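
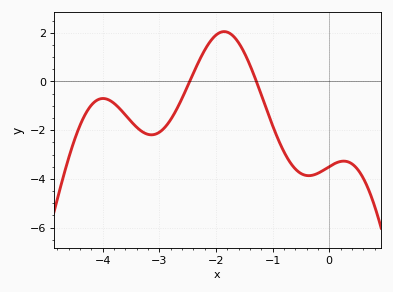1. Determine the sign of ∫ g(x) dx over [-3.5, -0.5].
negative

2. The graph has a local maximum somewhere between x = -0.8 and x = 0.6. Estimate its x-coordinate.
0.256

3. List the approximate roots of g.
-2.46, -1.29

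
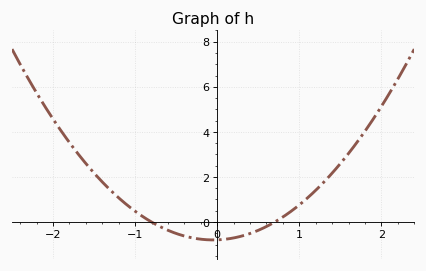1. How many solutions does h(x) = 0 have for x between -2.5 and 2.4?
2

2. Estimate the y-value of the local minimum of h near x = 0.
-0.793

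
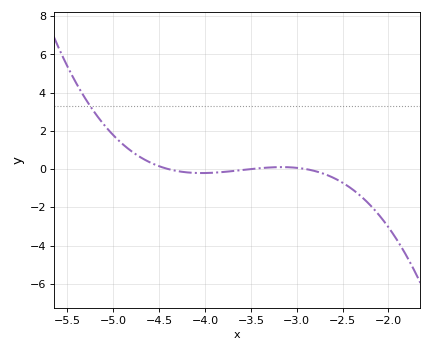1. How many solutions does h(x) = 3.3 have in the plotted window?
1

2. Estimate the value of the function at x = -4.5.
0.15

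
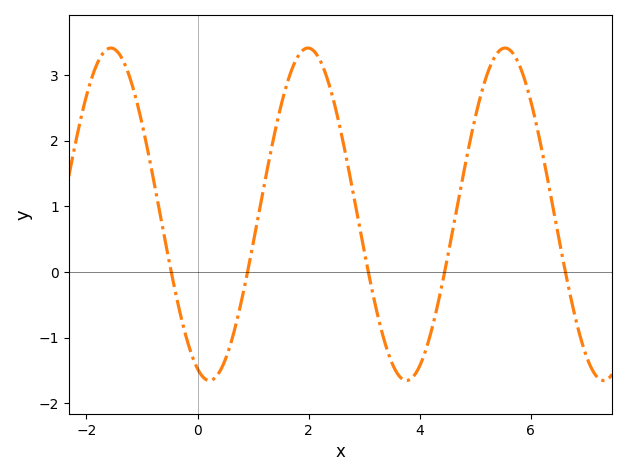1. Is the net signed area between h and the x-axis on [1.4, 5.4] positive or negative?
positive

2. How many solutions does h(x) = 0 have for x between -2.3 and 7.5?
5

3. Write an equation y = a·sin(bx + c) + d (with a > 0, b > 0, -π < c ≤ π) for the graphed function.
y = 2.53sin(1.77x - 1.95) + 0.88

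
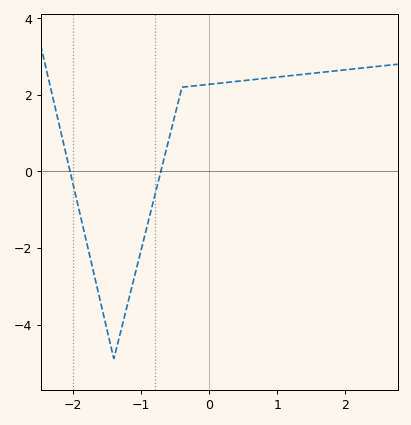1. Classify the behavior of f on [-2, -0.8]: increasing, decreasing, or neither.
neither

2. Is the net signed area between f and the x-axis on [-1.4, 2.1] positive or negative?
positive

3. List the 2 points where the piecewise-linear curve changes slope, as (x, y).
(-1.4, -4.9); (-0.4, 2.2)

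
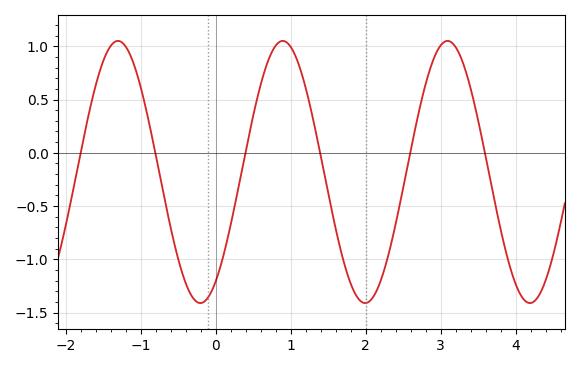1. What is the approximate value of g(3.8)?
-0.7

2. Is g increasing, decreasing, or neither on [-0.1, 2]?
neither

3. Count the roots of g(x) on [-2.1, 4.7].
6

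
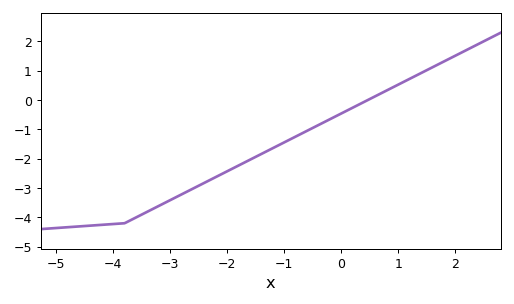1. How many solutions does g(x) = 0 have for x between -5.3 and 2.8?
1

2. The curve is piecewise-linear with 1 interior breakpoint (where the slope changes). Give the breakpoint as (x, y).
(-3.8, -4.2)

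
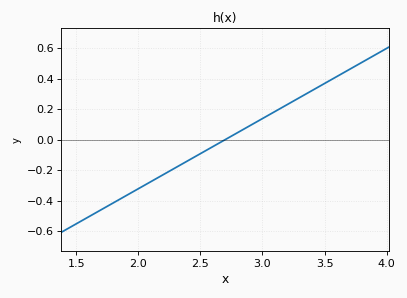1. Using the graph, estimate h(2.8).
0.04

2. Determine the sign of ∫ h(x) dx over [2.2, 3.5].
positive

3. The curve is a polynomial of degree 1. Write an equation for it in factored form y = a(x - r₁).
y = 0.46(x - 2.7)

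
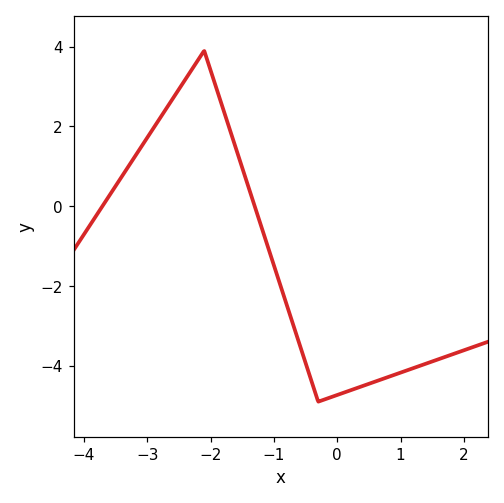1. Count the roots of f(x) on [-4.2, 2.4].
2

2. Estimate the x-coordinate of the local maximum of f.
-2.1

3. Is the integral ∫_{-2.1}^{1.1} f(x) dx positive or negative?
negative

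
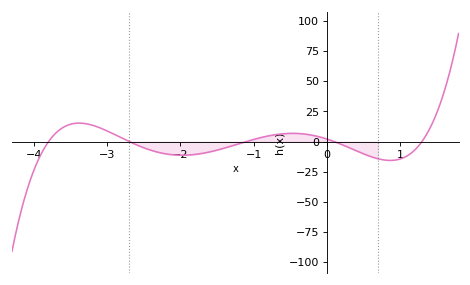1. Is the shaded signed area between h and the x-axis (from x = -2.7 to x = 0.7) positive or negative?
negative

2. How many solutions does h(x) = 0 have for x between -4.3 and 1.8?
5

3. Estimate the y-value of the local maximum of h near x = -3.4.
15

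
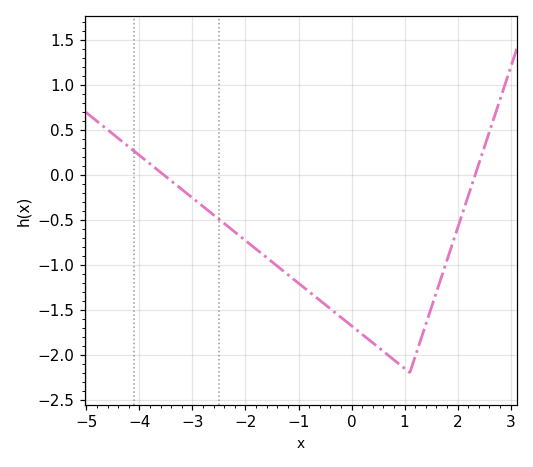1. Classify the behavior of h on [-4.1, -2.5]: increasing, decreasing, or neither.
decreasing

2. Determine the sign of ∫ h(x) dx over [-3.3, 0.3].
negative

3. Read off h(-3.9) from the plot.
0.168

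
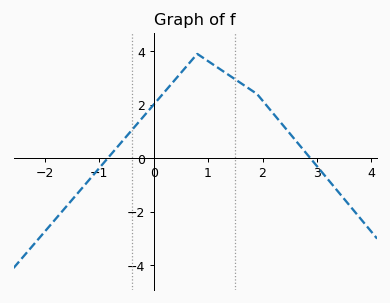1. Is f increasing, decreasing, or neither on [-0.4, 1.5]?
neither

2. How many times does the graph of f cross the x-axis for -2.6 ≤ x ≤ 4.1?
2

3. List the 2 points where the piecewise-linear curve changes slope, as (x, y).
(0.8, 3.9); (1.9, 2.4)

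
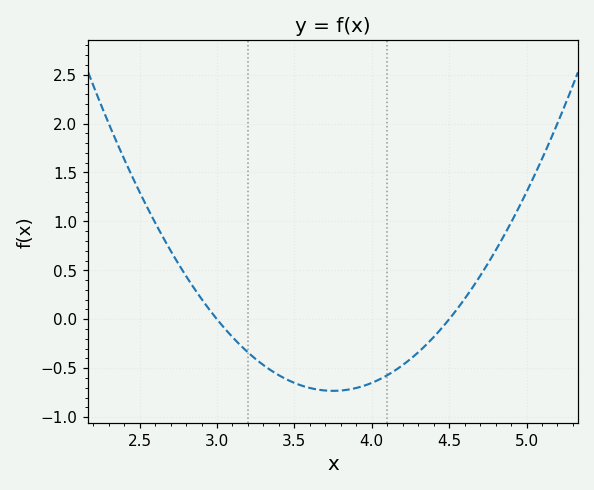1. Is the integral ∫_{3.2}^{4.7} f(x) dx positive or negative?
negative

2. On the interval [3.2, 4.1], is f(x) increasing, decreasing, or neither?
neither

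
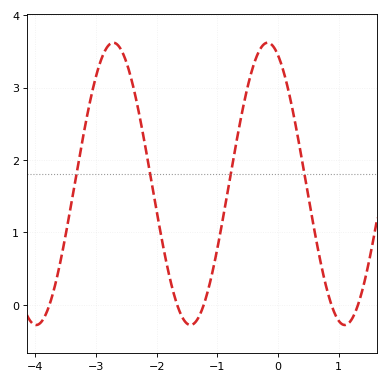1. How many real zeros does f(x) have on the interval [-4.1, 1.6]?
5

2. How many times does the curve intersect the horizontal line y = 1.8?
4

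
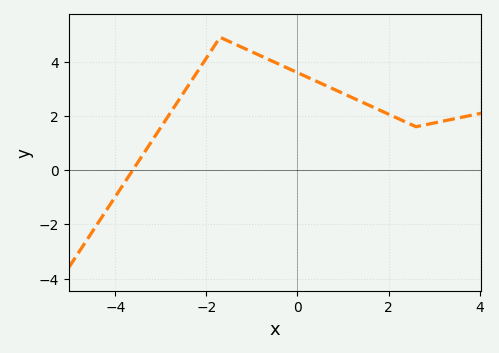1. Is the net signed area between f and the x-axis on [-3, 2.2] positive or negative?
positive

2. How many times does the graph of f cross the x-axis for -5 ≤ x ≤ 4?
1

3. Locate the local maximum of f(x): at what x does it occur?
-1.7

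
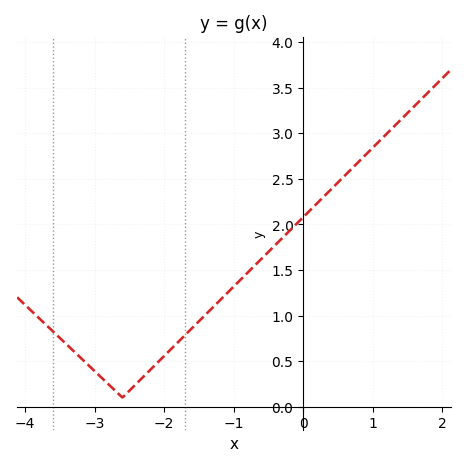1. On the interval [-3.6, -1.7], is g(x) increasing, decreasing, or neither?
neither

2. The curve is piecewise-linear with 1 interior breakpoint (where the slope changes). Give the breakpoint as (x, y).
(-2.6, 0.1)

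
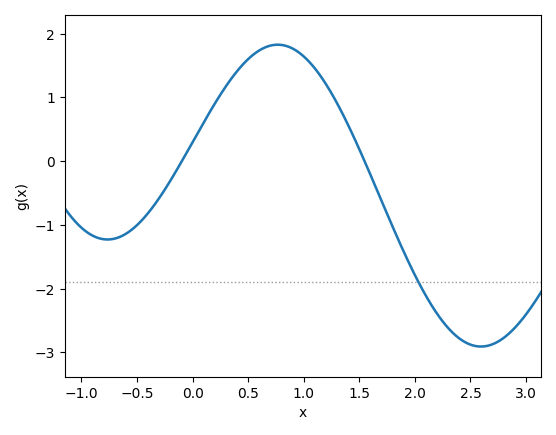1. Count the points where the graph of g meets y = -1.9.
1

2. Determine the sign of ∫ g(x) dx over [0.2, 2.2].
positive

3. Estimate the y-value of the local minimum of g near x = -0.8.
-1.23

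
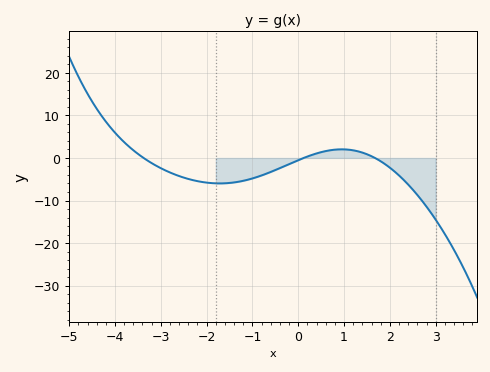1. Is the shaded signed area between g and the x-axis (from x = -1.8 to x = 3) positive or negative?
negative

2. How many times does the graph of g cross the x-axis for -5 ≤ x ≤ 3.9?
3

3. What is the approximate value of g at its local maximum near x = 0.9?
2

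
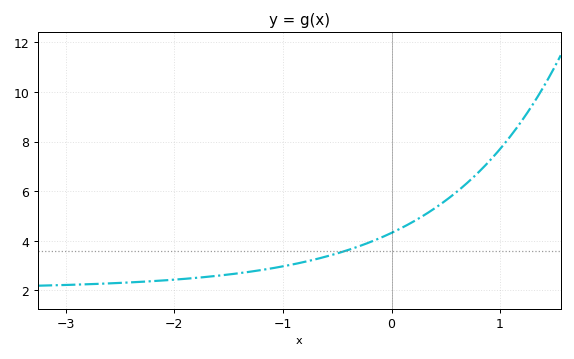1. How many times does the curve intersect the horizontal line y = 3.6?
1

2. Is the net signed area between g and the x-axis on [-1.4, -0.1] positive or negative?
positive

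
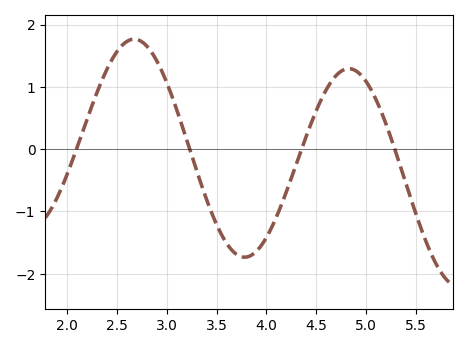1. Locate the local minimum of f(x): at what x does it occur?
3.8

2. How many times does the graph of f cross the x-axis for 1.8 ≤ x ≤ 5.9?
4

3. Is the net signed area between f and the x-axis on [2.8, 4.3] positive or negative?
negative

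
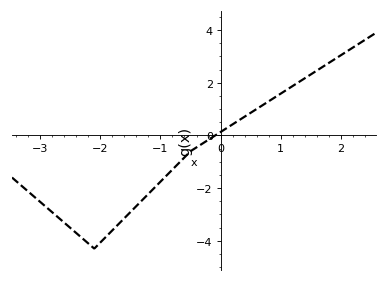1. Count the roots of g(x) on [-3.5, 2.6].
1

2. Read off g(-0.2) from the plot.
-0.2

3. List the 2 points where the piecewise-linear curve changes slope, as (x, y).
(-2.1, -4.3); (-0.5, -0.6)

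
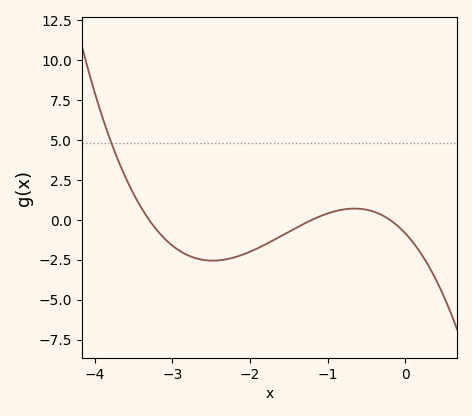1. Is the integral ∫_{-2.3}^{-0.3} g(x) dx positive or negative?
negative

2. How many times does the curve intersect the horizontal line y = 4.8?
1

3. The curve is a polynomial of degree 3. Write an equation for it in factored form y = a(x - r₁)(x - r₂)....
y = -1.07(x + 3.3)(x + 1.2)(x + 0.2)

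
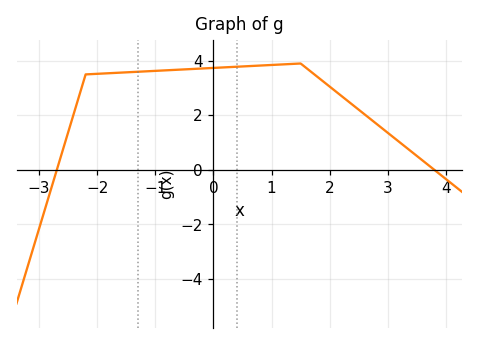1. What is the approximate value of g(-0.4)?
3.69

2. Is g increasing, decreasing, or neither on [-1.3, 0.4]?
increasing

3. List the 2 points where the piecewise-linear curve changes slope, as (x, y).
(-2.2, 3.5); (1.5, 3.9)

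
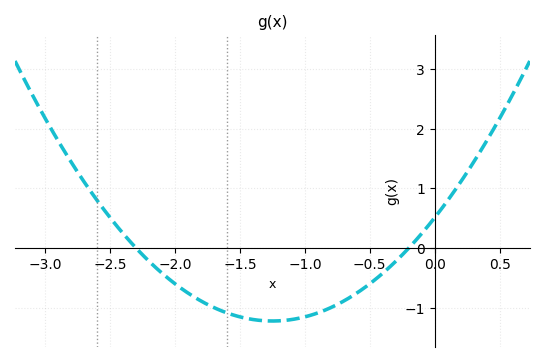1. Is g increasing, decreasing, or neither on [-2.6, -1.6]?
decreasing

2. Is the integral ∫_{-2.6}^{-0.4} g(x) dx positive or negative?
negative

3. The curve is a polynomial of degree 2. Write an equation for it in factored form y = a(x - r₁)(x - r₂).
y = 1.11(x + 2.3)(x + 0.2)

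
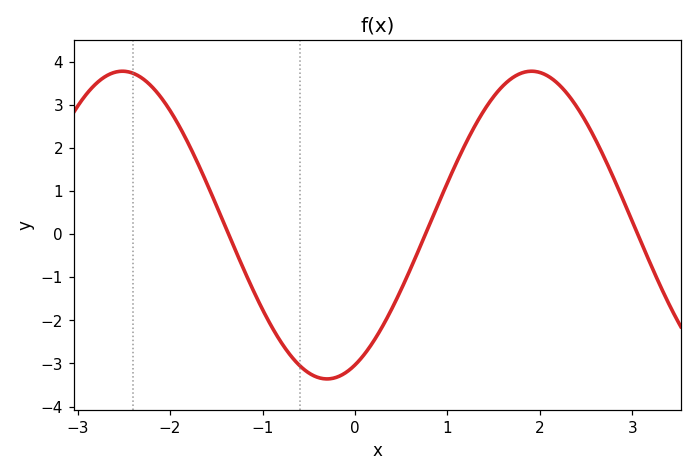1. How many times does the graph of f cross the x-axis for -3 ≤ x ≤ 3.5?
3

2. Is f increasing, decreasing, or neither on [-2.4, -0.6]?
decreasing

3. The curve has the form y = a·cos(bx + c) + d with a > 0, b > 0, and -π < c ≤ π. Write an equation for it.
y = 3.57cos(1.4x - 2.7) + 0.21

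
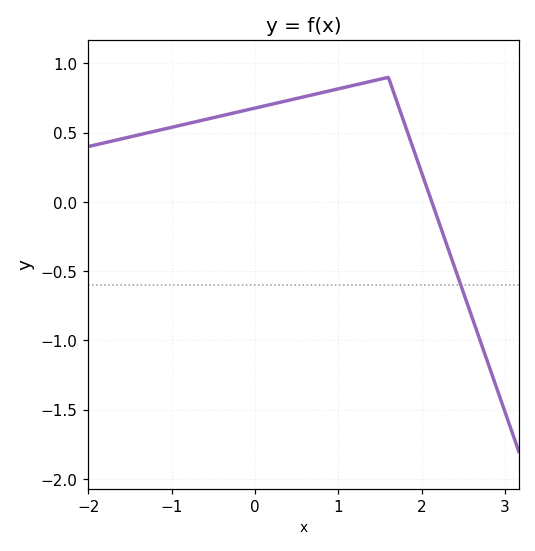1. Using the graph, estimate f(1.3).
0.85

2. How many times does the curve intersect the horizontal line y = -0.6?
1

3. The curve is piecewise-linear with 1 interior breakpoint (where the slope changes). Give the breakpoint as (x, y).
(1.6, 0.9)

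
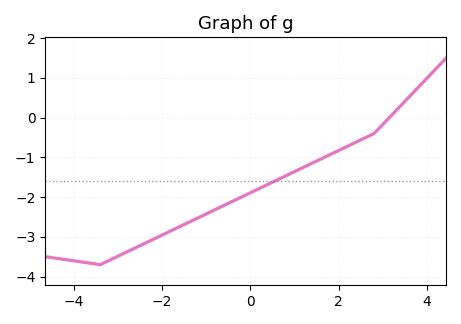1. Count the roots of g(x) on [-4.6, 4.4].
1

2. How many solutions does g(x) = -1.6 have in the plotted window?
1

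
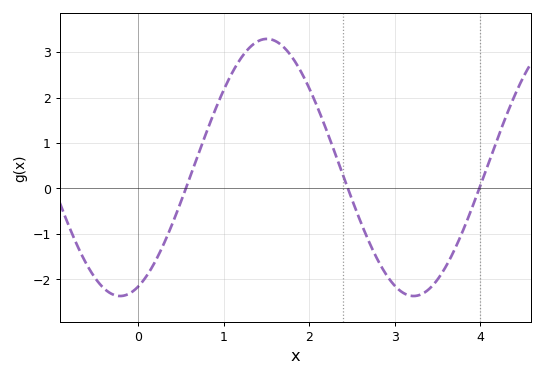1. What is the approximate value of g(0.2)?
-1.6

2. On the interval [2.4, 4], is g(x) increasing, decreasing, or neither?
neither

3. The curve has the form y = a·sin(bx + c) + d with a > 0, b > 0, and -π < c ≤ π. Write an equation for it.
y = 2.83sin(1.83x - 1.18) + 0.46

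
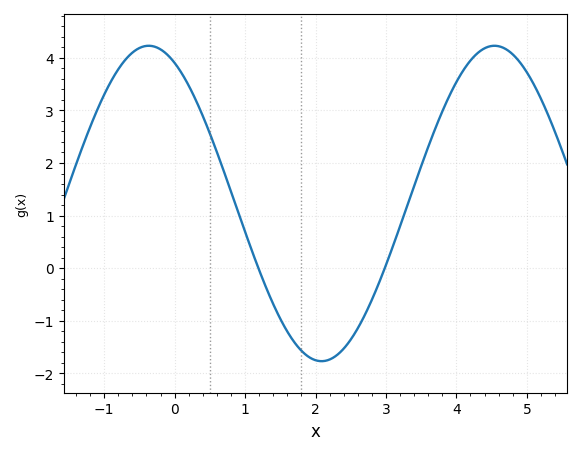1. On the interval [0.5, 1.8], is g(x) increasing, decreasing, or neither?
decreasing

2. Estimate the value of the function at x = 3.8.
3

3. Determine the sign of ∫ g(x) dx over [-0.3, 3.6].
positive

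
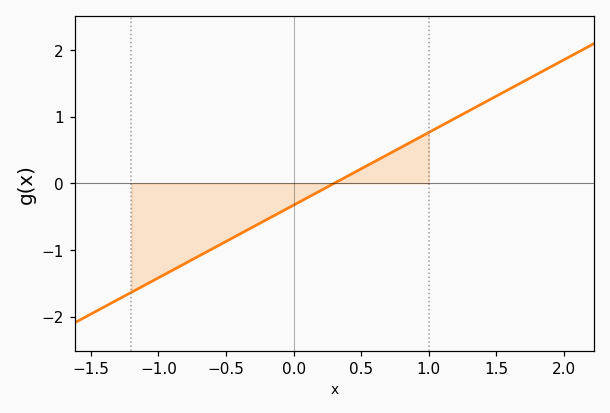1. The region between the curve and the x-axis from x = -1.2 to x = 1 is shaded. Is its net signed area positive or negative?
negative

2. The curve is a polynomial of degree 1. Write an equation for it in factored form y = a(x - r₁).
y = 1.09(x - 0.3)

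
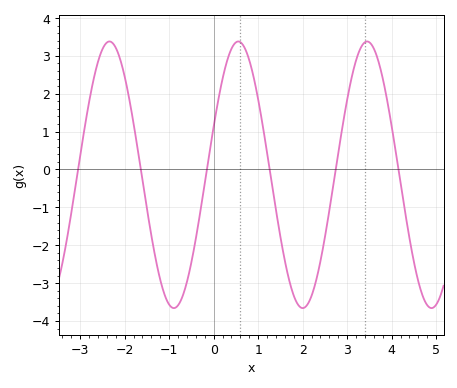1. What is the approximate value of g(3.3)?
3.2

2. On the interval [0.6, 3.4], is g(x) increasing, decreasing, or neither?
neither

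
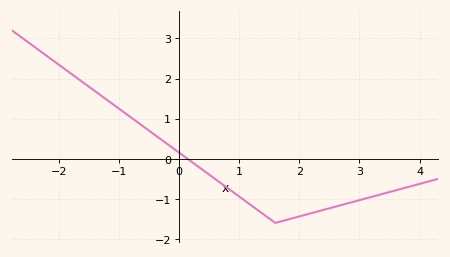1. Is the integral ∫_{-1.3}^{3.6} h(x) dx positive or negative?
negative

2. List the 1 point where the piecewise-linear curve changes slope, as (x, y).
(1.6, -1.6)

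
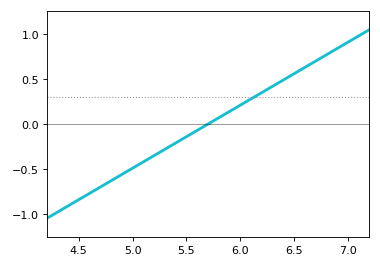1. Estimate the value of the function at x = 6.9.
0.85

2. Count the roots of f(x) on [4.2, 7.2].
1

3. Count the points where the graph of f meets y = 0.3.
1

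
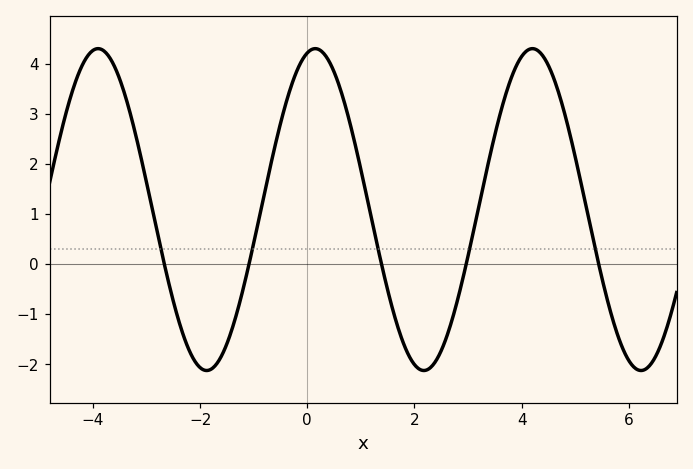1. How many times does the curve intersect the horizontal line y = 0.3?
5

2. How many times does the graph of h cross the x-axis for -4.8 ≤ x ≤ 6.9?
5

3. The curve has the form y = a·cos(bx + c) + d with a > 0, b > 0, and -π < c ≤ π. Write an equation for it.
y = 3.21cos(1.6x - 0.23) + 1.09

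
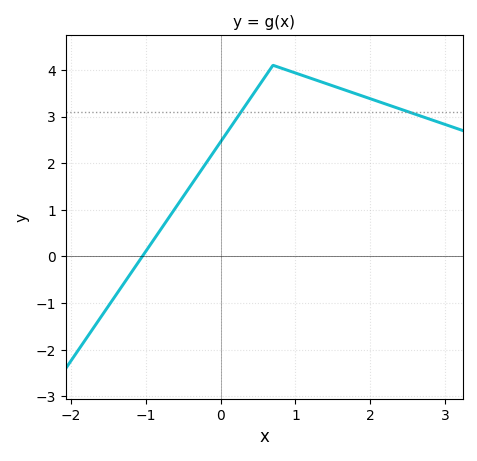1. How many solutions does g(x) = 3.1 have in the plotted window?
2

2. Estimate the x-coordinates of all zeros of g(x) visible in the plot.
-1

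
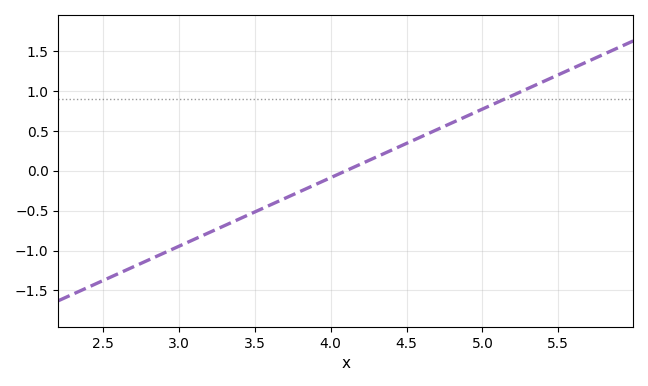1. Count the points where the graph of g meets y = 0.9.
1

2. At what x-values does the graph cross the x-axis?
4.1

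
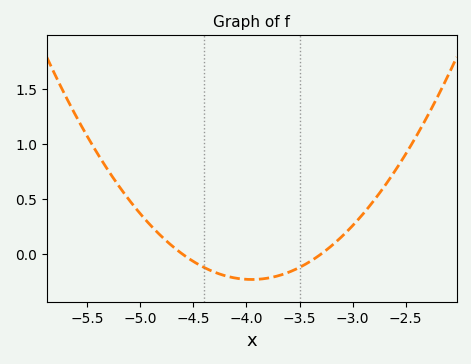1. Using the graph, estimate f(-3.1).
0.162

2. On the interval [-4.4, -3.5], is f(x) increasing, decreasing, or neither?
neither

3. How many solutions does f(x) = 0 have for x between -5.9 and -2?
2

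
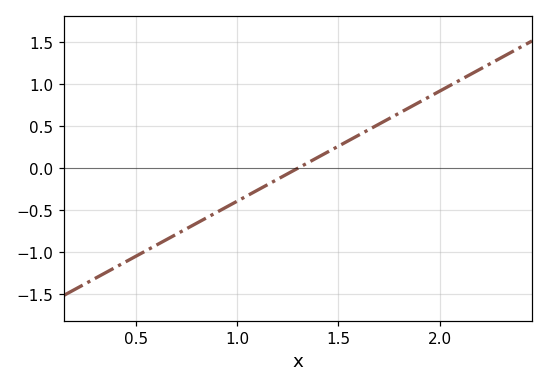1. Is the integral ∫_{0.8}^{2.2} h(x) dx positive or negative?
positive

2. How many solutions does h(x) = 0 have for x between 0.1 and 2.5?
1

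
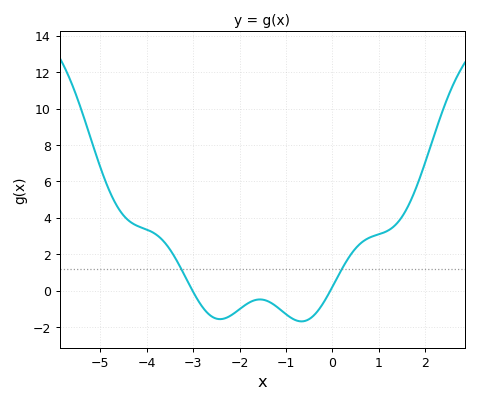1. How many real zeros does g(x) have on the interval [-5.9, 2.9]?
2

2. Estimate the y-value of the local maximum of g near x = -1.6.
-0.48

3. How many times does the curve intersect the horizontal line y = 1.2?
2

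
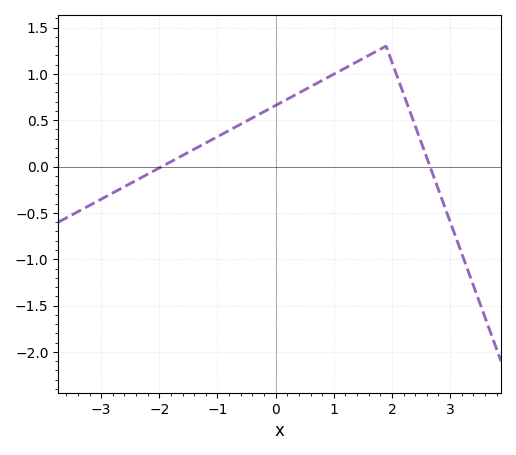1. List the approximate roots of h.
-1.96, 2.66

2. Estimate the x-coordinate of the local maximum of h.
1.9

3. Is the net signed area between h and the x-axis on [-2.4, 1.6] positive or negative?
positive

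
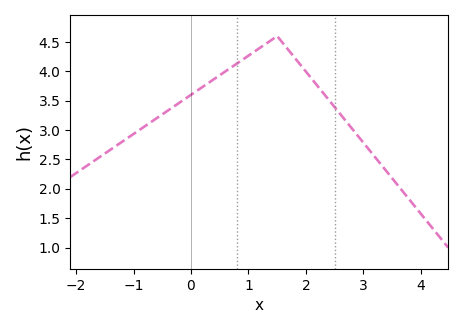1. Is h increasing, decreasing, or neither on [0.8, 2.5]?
neither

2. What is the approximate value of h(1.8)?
4.24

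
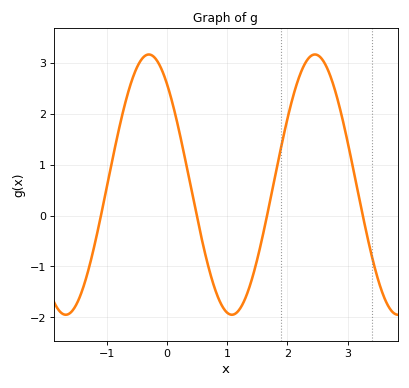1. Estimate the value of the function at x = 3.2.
0.3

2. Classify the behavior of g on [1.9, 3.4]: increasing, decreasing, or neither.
neither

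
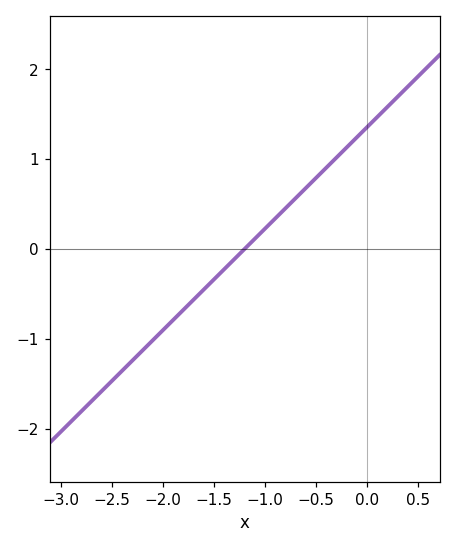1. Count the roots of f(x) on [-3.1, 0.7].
1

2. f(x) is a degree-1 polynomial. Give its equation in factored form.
y = 1.13(x + 1.2)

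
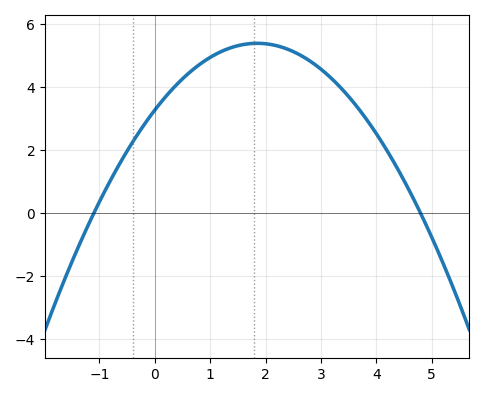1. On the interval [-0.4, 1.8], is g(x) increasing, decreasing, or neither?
increasing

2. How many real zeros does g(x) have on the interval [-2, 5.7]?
2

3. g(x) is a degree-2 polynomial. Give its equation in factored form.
y = -0.62(x + 1.1)(x - 4.8)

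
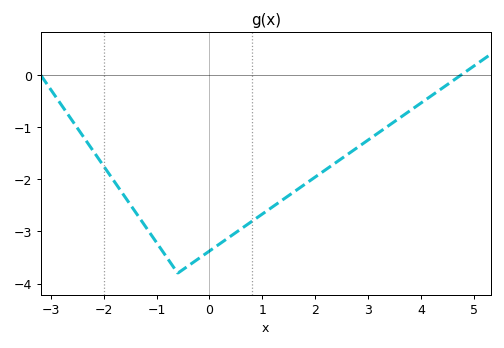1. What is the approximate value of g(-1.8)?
-2.04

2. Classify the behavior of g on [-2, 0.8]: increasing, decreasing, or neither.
neither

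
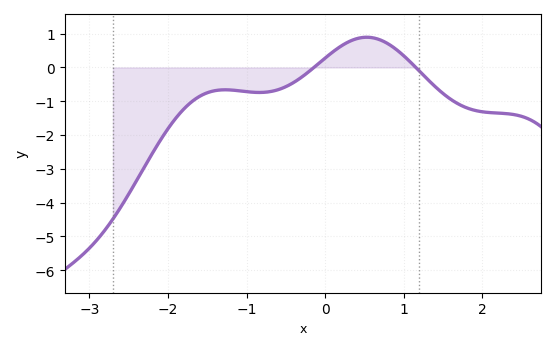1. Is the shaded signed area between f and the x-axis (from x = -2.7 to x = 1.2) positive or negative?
negative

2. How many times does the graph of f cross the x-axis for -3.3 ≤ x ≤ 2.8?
2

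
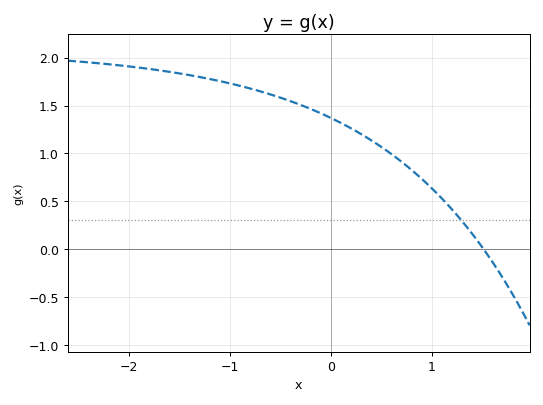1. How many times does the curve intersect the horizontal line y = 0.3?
1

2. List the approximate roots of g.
1.5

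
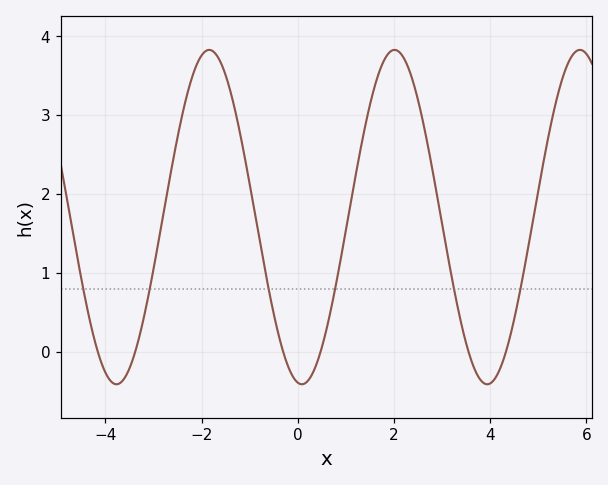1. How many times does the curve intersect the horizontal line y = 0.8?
6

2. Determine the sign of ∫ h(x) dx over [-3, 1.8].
positive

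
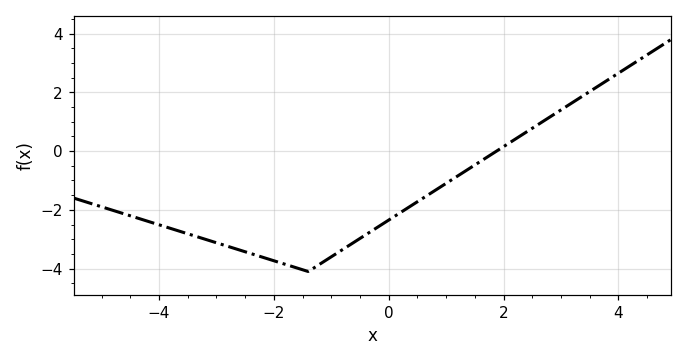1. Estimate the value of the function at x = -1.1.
-3.8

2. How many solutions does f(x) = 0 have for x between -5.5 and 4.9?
1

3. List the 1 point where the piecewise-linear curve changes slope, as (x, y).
(-1.4, -4.1)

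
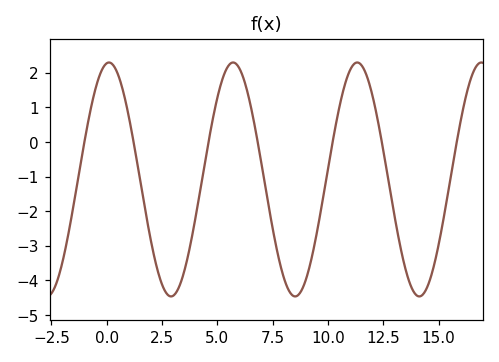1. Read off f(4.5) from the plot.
-0.35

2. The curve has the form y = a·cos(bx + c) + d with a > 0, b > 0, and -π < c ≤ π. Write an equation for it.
y = 3.38cos(1.12x - 0.11) - 1.08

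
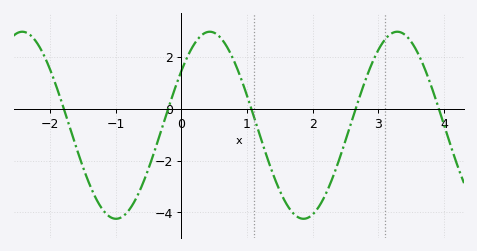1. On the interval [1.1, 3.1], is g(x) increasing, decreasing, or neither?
neither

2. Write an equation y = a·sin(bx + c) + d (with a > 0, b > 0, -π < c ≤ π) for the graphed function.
y = 3.61sin(2.2x + 0.62) - 0.64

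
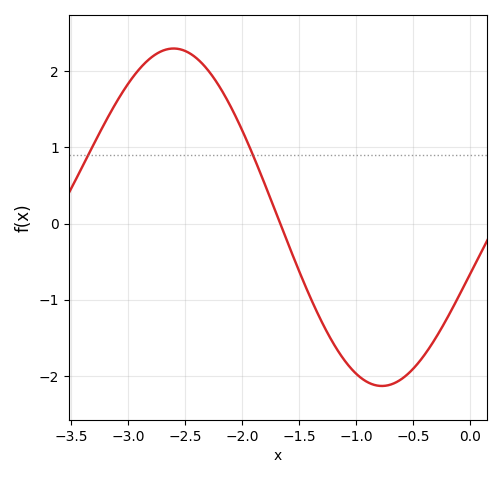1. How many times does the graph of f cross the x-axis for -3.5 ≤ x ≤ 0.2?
1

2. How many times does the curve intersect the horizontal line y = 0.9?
2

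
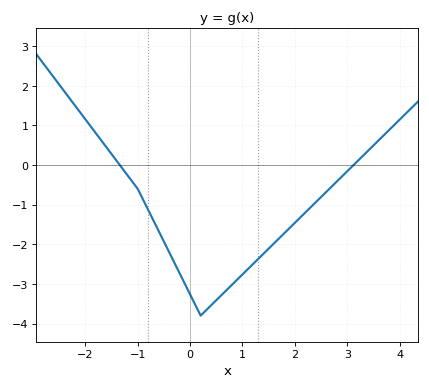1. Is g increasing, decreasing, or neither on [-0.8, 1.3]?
neither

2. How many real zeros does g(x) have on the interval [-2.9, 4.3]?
2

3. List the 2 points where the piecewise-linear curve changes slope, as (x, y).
(-1, -0.6); (0.2, -3.8)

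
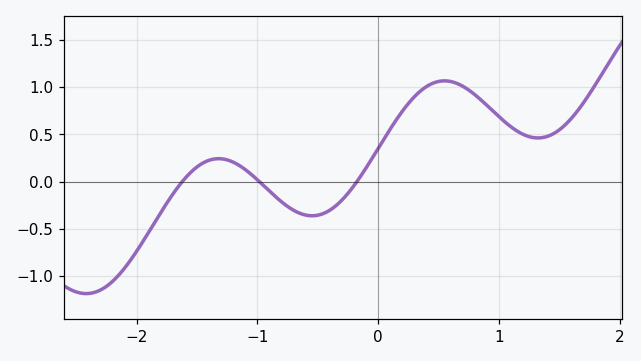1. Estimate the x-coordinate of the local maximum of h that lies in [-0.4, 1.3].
0.5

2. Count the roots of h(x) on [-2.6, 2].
3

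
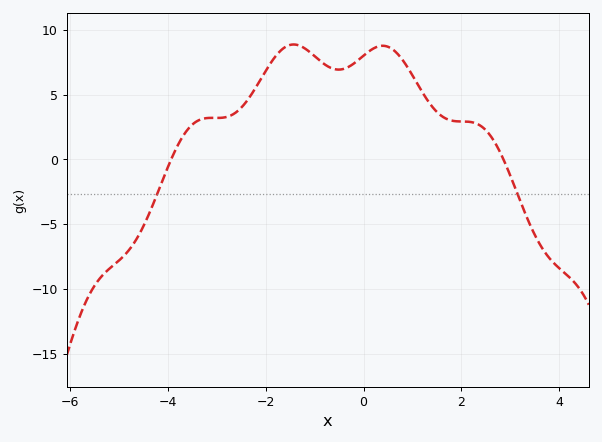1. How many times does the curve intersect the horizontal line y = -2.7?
2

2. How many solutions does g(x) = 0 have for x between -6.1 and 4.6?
2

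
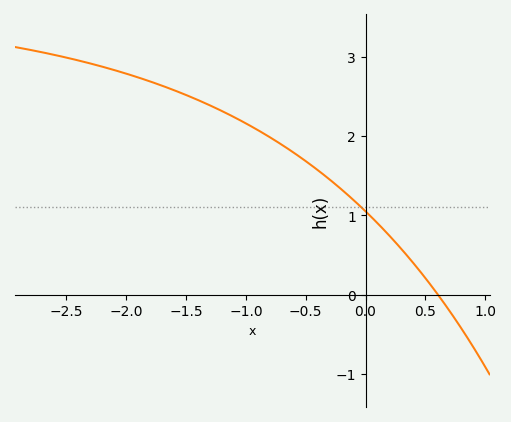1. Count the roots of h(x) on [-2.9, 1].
1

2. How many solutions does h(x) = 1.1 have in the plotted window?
1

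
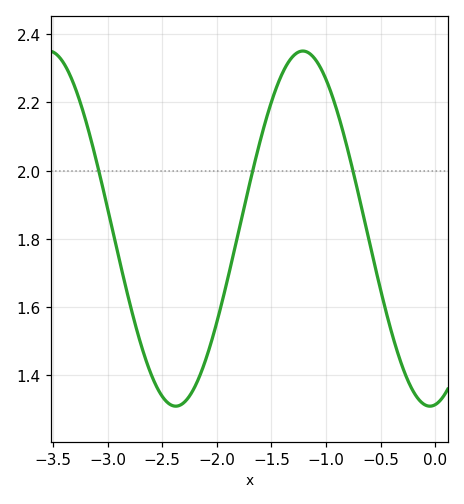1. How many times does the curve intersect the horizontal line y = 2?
3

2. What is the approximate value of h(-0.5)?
1.66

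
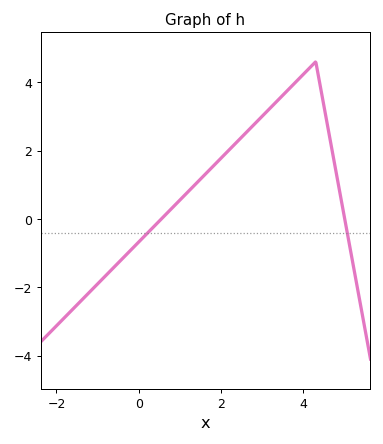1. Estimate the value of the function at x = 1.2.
0.798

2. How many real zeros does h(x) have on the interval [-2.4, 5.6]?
2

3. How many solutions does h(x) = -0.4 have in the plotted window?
2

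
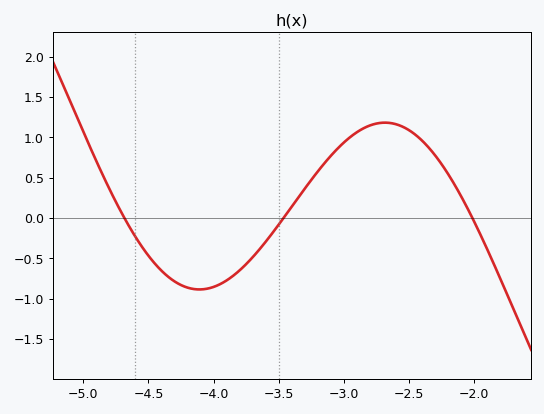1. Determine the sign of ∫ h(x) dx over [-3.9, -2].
positive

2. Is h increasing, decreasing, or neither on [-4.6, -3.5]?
neither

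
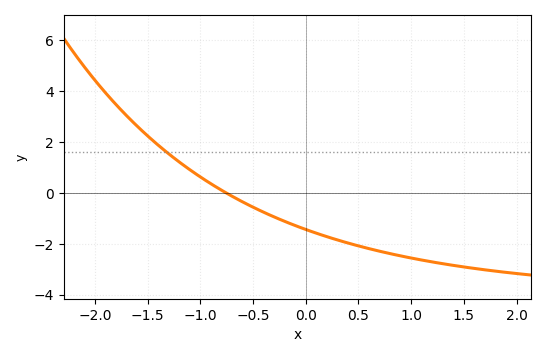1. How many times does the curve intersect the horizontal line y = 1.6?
1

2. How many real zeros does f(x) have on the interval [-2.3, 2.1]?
1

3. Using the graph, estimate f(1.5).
-2.91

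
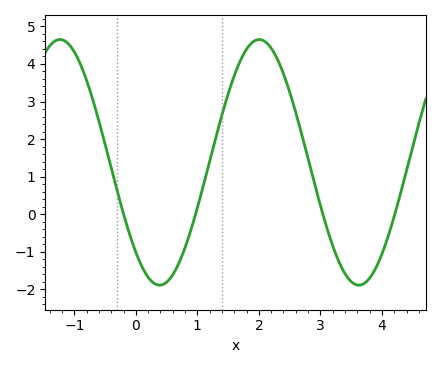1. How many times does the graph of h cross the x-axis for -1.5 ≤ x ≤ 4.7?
4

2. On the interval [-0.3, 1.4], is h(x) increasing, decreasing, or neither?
neither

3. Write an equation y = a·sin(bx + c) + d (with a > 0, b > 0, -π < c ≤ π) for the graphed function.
y = 3.27sin(1.94x - 2.32) + 1.38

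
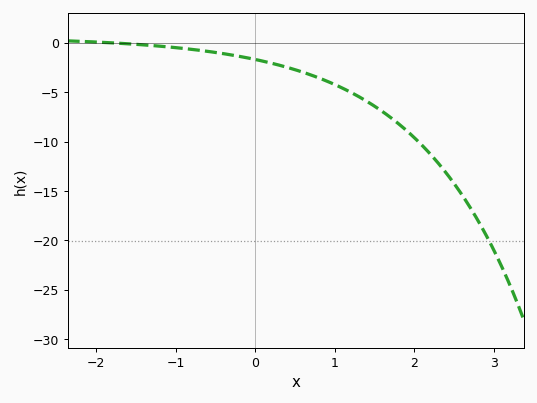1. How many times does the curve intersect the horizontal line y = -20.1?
1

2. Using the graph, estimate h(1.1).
-4.5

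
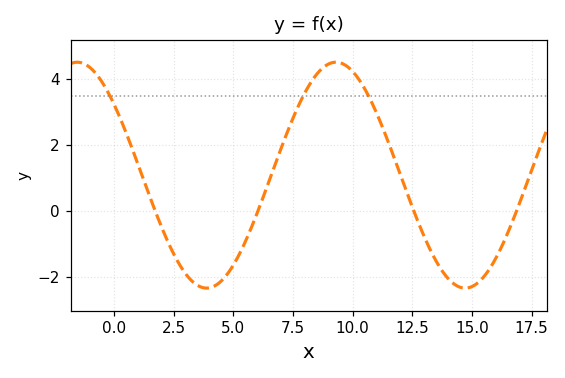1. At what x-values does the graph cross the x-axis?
1.5, 6, 12.5, 17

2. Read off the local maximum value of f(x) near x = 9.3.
4.5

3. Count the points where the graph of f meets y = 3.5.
3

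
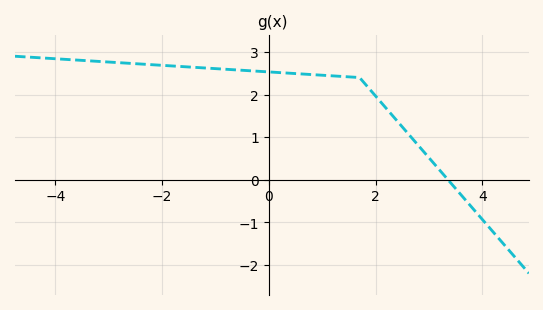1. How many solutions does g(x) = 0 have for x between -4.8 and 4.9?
1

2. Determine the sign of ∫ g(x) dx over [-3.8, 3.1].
positive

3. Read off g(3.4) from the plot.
-0.1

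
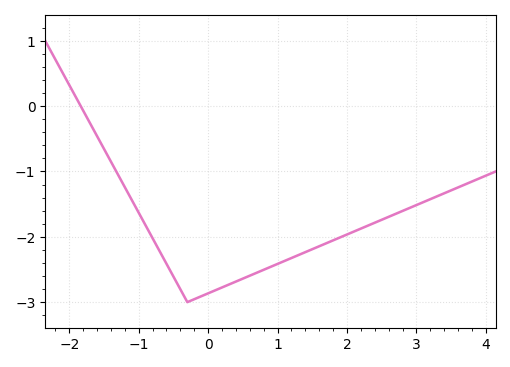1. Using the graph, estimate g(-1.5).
-0.7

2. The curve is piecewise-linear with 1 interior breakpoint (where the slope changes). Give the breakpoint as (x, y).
(-0.3, -3)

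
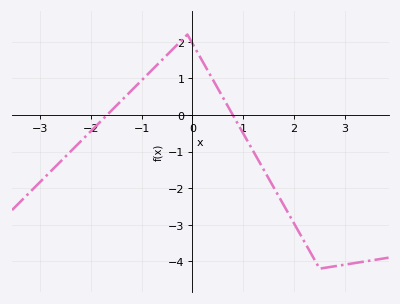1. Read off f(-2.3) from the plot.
-0.9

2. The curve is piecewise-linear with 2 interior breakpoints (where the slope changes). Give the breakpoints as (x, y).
(-0.1, 2.2); (2.5, -4.2)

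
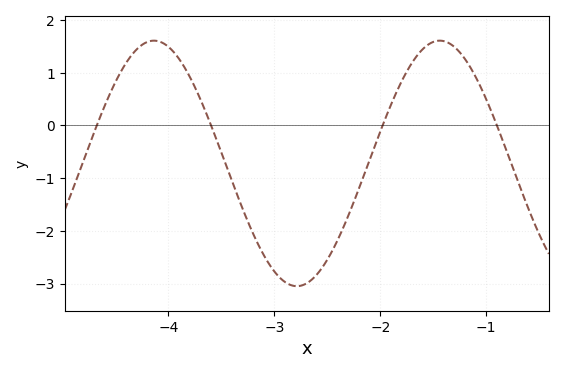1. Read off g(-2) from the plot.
-0.114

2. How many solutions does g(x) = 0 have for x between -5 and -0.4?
4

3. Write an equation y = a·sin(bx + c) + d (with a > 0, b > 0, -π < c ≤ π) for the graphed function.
y = 2.33sin(2.33x - 1.36) - 0.72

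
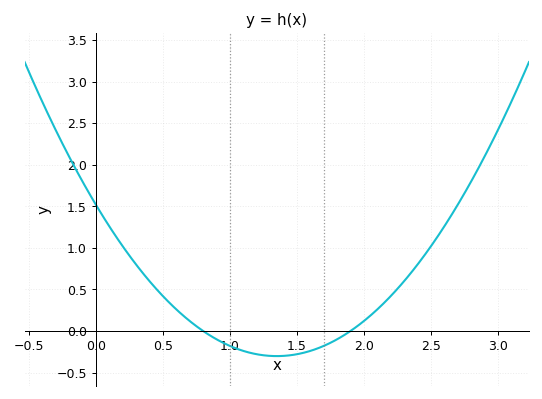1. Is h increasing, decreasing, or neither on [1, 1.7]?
neither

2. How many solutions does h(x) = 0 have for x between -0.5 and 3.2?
2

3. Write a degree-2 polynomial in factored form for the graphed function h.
y = 1(x - 0.8)(x - 1.9)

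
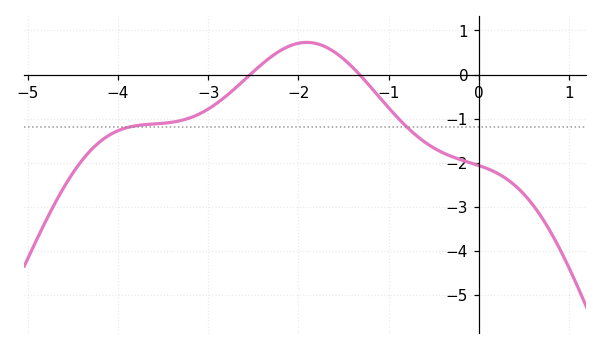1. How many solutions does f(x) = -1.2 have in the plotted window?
2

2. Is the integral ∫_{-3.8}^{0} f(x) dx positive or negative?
negative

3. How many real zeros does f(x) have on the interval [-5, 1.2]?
2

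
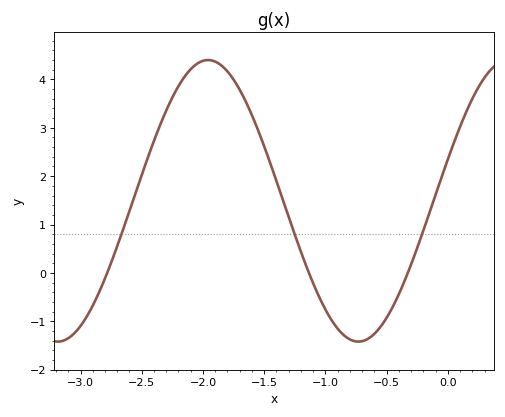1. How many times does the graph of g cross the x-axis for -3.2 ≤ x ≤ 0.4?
3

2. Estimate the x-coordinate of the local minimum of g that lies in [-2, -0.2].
-0.75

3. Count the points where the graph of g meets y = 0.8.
3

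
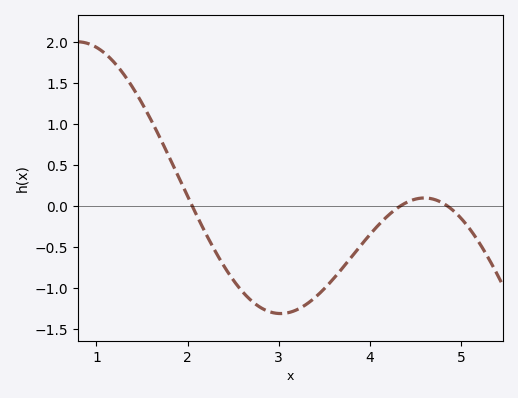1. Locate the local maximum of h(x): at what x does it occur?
4.6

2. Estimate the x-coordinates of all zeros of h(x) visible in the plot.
2.1, 4.3, 4.9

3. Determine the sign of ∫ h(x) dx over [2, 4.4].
negative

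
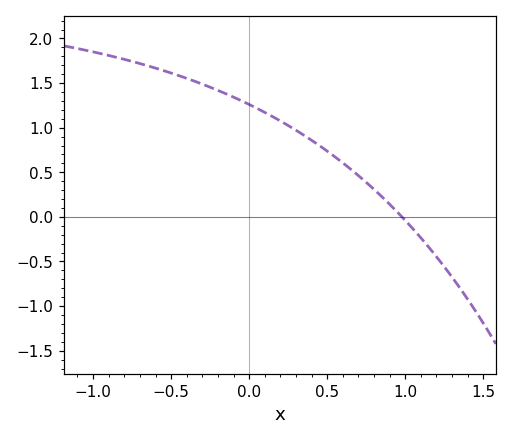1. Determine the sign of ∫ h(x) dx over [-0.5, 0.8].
positive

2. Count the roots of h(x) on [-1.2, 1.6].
1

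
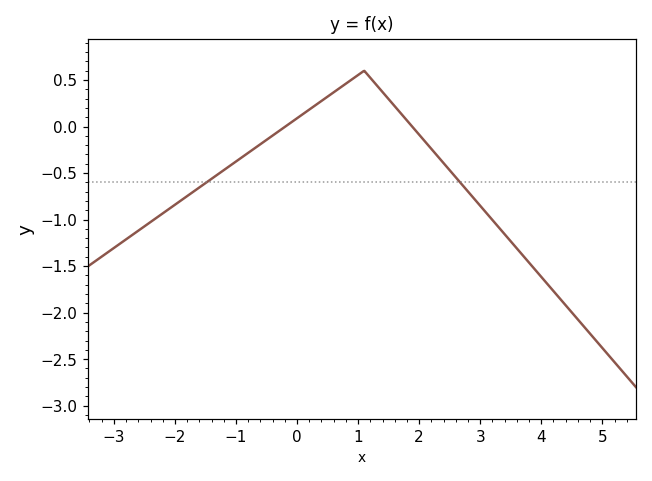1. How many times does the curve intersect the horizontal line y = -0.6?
2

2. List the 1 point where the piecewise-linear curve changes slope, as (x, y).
(1.1, 0.6)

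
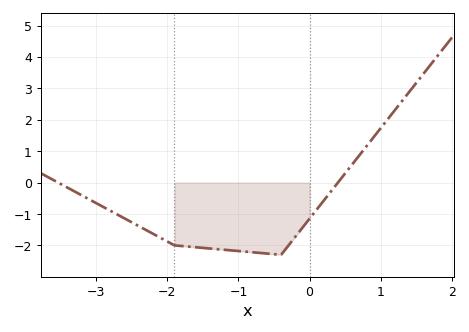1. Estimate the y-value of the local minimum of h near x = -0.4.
-2.3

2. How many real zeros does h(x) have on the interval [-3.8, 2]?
2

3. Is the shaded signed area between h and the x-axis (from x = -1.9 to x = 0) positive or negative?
negative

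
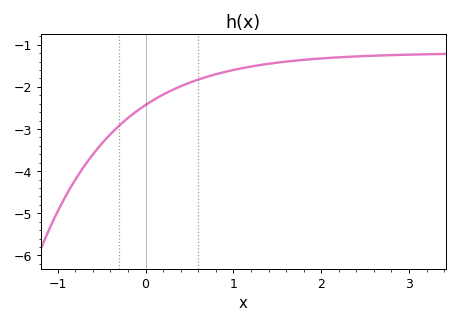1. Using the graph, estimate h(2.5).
-1.27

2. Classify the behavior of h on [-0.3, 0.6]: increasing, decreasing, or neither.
increasing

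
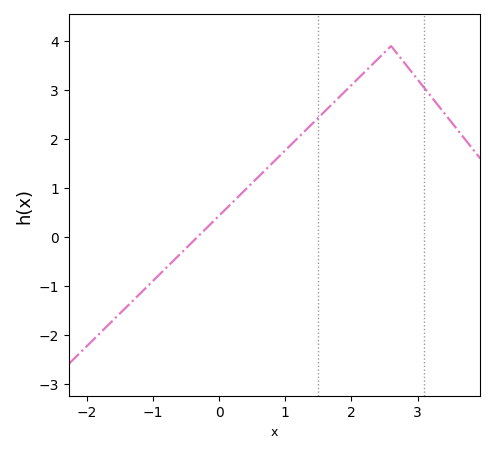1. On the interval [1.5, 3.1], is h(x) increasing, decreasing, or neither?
neither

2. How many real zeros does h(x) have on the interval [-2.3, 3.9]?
1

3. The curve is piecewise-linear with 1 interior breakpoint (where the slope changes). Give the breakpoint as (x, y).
(2.6, 3.9)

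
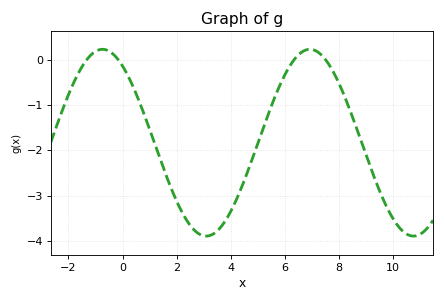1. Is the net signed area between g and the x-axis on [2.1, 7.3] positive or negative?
negative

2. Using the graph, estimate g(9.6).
-3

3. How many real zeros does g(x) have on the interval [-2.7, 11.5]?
4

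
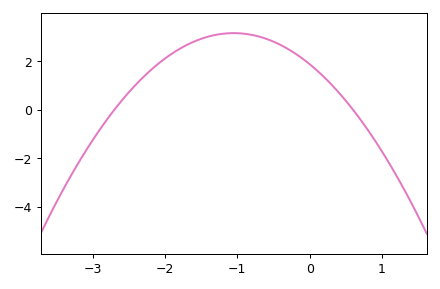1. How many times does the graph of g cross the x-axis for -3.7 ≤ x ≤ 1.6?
2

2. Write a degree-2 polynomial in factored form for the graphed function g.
y = -1.16(x + 2.7)(x - 0.6)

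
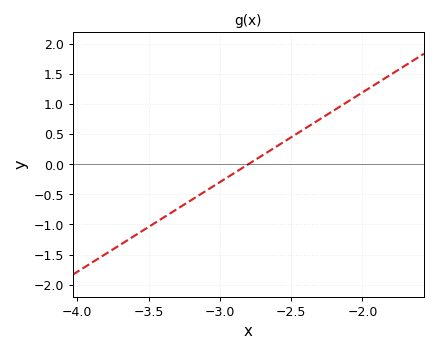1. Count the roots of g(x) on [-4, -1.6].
1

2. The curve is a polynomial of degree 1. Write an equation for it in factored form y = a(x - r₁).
y = 1.49(x + 2.8)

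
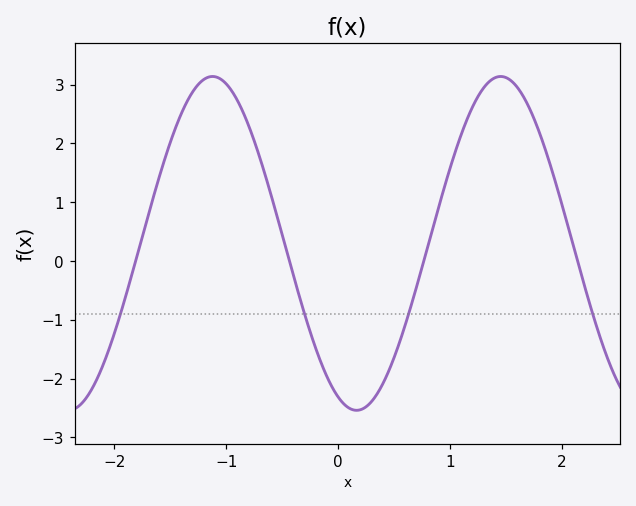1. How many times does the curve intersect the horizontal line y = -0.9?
4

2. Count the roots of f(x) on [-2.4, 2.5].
4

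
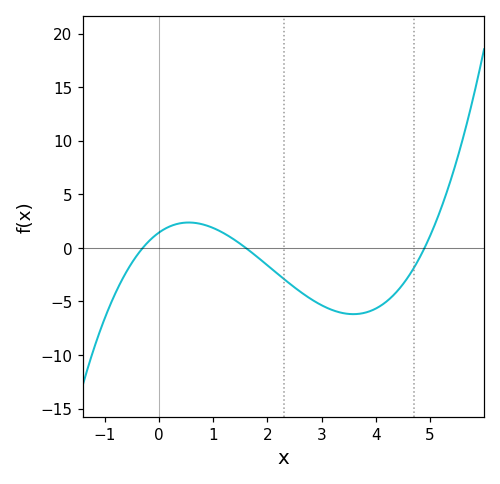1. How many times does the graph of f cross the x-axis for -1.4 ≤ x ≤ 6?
3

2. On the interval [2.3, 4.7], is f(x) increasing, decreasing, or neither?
neither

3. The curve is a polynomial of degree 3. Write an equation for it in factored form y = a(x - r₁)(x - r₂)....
y = 0.61(x + 0.3)(x - 1.6)(x - 4.9)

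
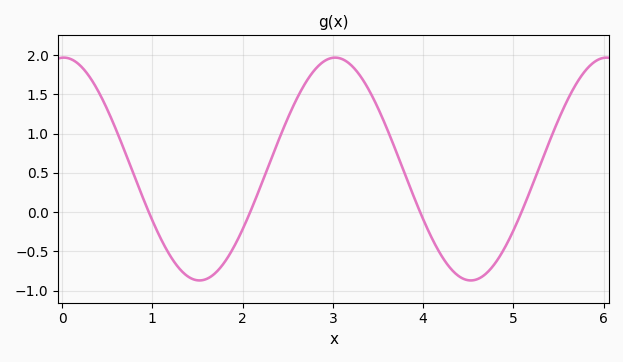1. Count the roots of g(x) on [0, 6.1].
4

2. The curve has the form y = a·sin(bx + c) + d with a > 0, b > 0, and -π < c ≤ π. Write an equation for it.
y = 1.42sin(2.09x + 1.53) + 0.55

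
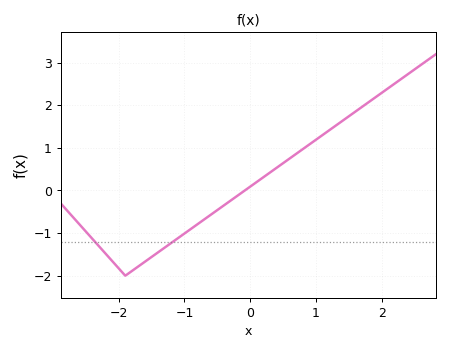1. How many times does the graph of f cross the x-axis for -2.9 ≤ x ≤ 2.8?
1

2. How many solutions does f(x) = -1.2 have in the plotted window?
2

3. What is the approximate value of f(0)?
0.1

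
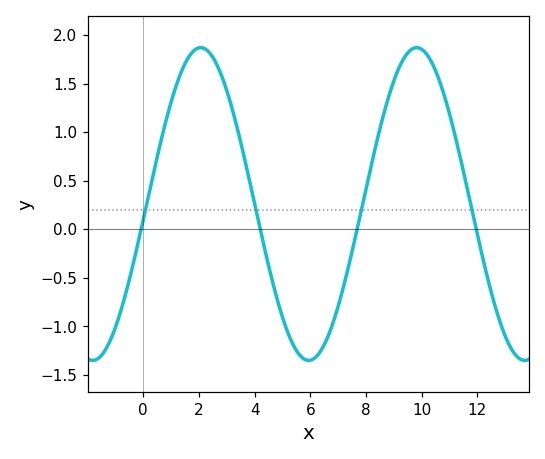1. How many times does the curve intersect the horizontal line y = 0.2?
4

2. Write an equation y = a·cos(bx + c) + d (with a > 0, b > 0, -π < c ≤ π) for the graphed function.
y = 1.61cos(0.81x - 1.7) + 0.26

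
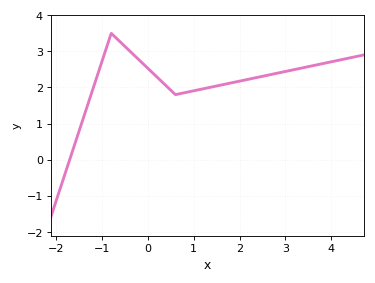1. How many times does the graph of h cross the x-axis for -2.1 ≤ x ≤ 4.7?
1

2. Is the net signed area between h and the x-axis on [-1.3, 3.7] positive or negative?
positive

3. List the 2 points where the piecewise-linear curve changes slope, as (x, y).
(-0.8, 3.5); (0.6, 1.8)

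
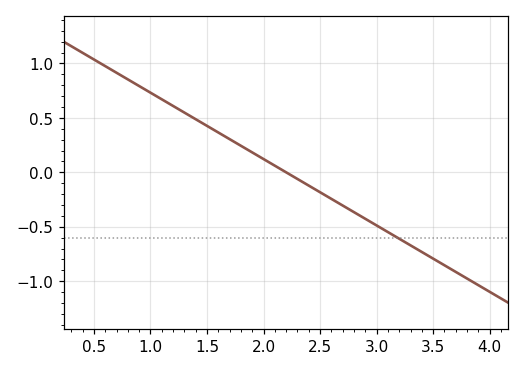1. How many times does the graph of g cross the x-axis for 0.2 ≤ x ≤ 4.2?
1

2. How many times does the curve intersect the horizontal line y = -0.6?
1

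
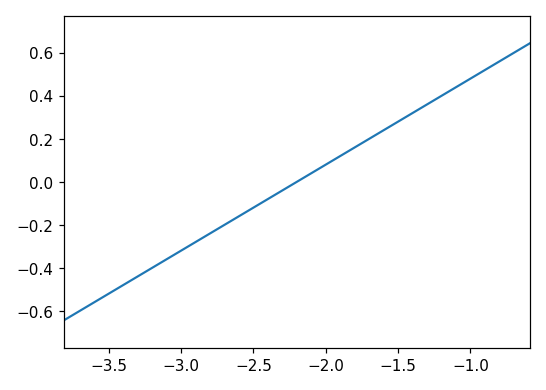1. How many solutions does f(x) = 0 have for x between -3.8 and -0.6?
1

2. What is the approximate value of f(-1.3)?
0.36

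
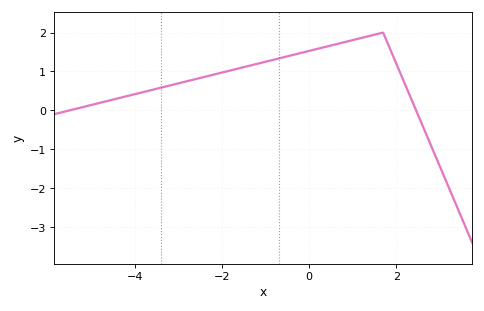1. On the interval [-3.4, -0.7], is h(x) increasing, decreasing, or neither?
increasing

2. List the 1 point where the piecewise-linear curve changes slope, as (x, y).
(1.7, 2)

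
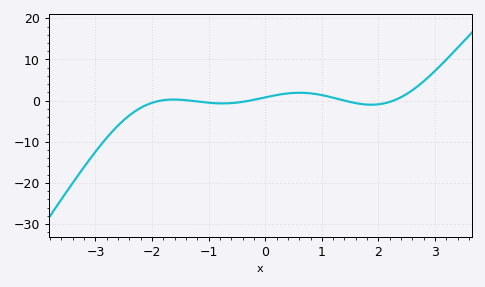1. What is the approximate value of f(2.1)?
-1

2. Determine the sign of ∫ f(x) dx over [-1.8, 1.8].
positive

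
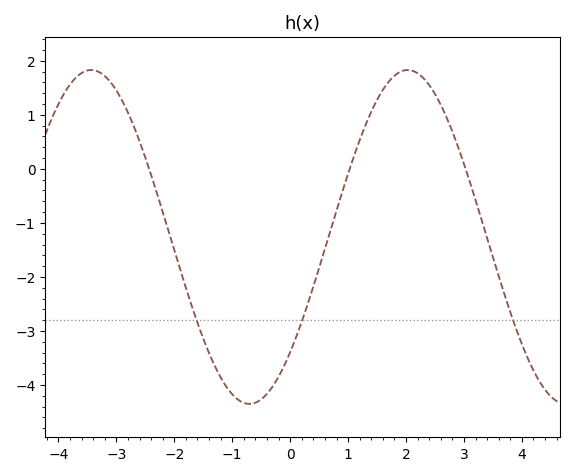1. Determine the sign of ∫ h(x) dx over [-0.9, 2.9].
negative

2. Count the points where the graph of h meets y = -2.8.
3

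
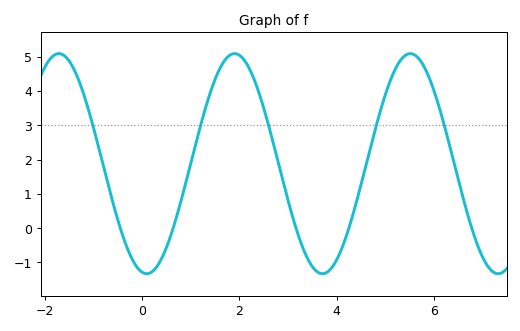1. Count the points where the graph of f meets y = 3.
5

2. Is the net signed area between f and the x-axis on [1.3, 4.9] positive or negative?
positive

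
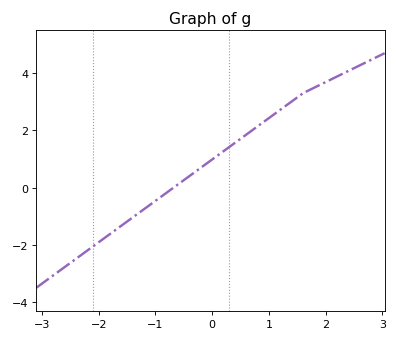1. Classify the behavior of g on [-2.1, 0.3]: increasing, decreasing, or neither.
increasing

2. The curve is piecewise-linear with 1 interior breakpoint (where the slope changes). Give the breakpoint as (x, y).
(1.6, 3.3)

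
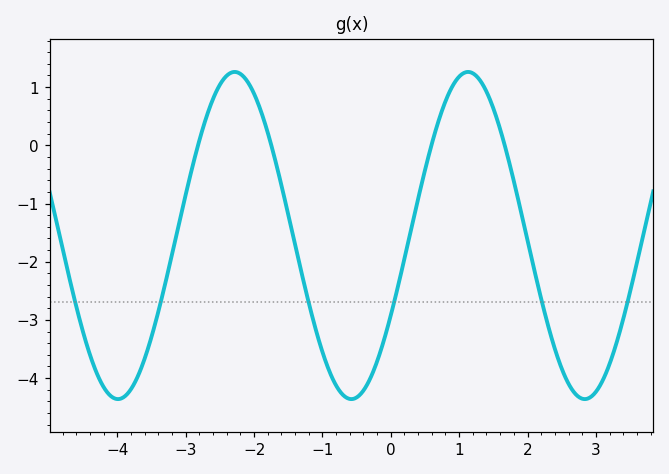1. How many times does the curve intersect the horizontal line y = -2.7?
6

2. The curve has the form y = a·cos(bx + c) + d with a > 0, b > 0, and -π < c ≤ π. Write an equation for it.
y = 2.81cos(1.84x - 2.08) - 1.55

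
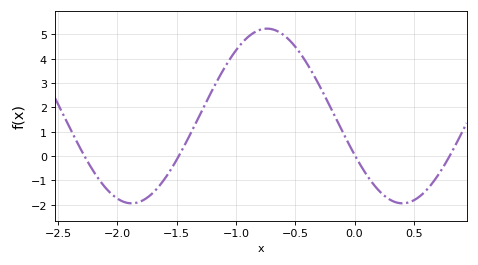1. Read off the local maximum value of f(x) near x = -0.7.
5.2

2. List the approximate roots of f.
-2.3, -1.5, 0, 0.8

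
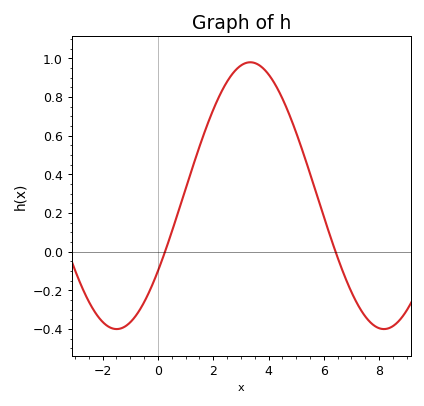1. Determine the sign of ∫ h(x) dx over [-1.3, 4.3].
positive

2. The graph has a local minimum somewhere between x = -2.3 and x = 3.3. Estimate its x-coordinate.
-1.4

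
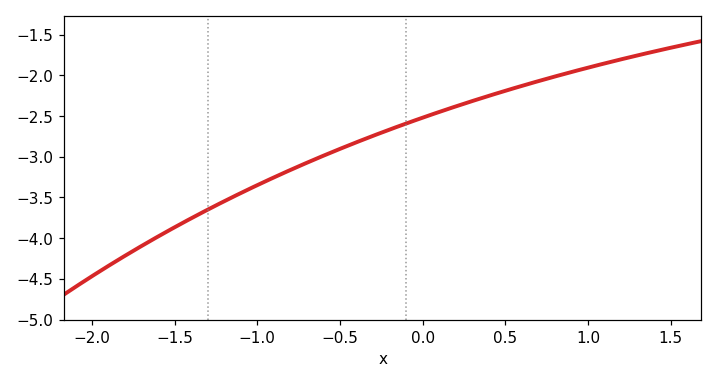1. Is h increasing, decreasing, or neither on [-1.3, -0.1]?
increasing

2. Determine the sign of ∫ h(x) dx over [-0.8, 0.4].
negative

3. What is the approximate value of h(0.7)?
-2.07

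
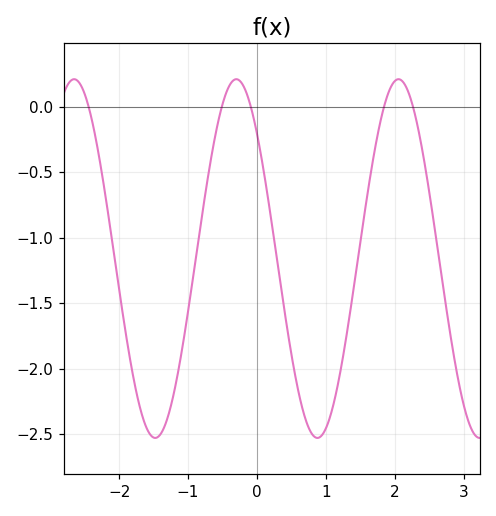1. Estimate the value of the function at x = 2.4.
-0.335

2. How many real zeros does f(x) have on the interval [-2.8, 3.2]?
5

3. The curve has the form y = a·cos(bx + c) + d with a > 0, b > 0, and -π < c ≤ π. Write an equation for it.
y = 1.37cos(2.67x + 0.8) - 1.16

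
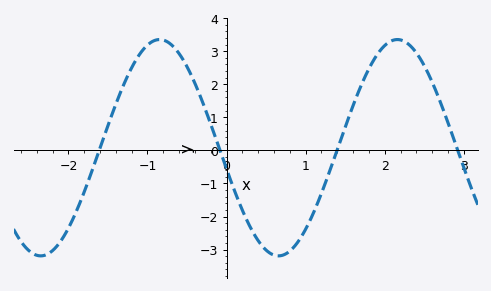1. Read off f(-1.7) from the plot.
-0.6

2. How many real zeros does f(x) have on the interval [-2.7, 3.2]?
4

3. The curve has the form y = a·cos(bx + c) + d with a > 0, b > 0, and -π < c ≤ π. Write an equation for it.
y = 3.27cos(2.1x + 1.8) + 0.08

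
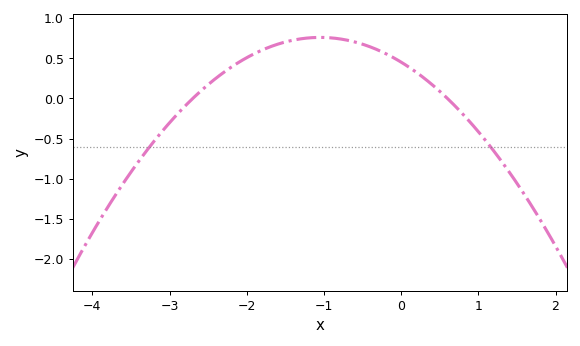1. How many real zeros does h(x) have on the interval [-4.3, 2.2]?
2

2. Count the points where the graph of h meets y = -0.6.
2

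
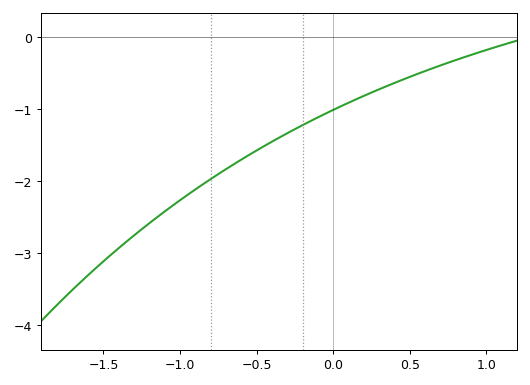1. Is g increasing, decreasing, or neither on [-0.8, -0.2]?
increasing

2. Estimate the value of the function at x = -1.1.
-2.42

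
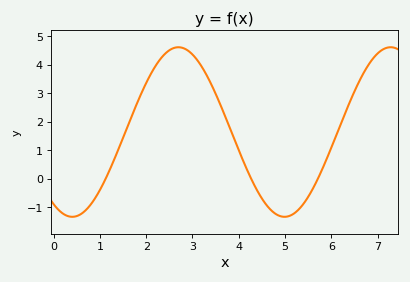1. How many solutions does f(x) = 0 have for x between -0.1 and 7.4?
3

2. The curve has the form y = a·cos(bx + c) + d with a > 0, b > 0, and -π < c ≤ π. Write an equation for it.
y = 2.98cos(1.4x + 2.6) + 1.64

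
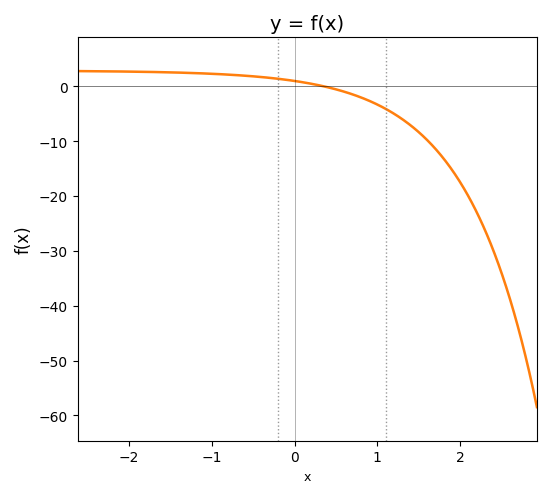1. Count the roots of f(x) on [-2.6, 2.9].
1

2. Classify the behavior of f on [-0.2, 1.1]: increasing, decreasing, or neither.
decreasing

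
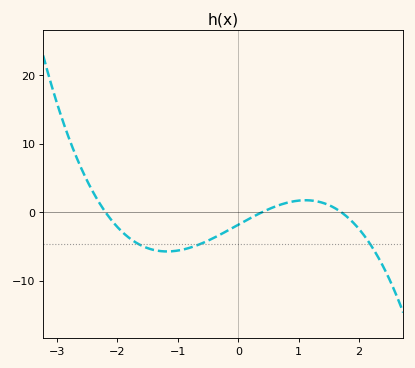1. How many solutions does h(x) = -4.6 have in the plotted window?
3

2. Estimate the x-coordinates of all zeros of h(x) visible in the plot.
-2.2, 0.4, 1.7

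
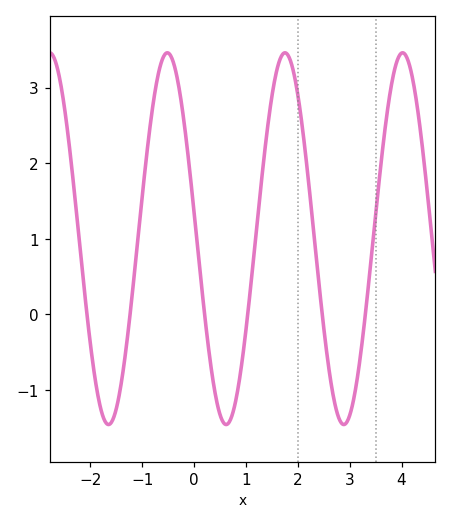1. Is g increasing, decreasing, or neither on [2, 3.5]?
neither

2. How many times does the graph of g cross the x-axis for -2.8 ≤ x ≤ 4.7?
6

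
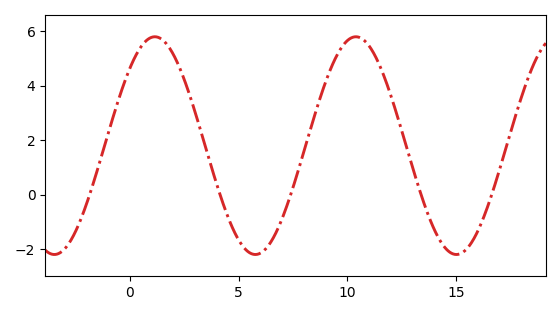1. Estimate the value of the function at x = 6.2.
-2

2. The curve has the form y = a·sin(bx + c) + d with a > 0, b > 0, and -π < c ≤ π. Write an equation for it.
y = 4sin(0.68x + 0.79) + 1.8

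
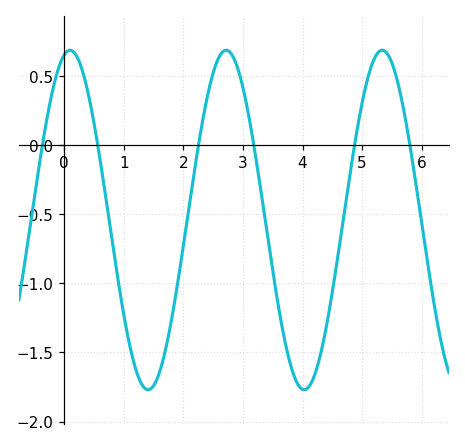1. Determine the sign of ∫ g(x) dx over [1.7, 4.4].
negative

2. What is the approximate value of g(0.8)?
-0.672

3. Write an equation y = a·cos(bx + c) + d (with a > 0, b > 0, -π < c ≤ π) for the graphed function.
y = 1.23cos(2.4x - 0.242) - 0.54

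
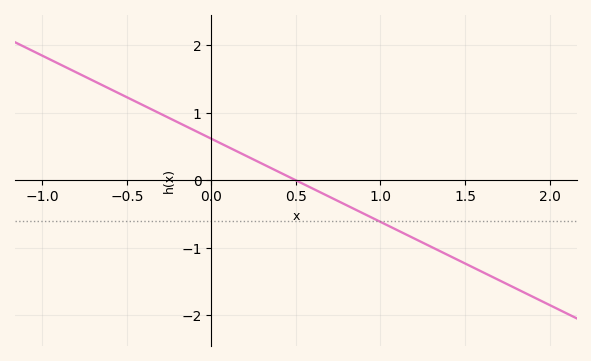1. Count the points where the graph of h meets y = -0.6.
1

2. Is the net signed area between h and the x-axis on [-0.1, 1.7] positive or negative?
negative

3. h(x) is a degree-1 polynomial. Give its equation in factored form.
y = -1.23(x - 0.5)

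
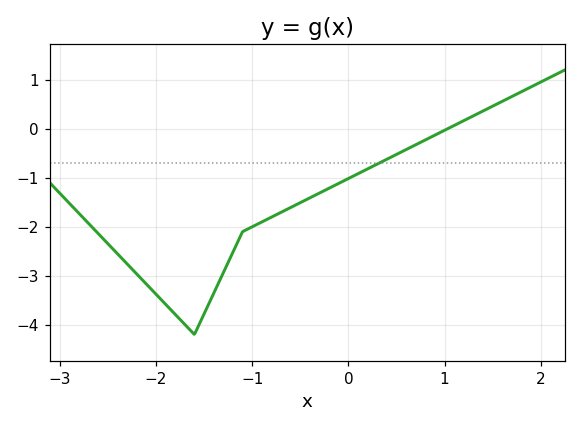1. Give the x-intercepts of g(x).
1.03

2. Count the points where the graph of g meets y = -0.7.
1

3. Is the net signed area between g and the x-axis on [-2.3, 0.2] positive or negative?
negative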